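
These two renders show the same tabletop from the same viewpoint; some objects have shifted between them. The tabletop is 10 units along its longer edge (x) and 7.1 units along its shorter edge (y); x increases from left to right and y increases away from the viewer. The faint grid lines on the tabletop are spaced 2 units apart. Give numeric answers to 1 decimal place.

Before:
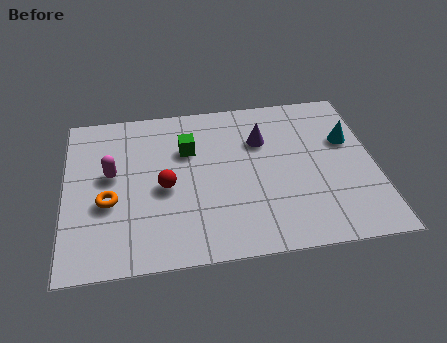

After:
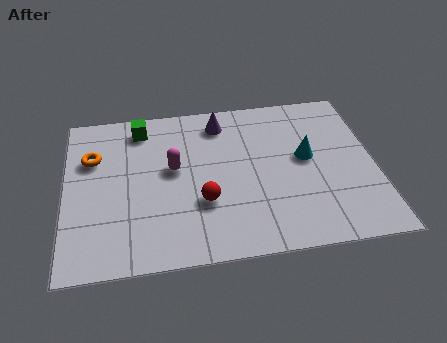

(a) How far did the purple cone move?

1.6

The purple cone moved from about (6.4, 4.9) to (5.1, 5.9), a distance of √(1.3² + 1.0²) ≈ 1.6.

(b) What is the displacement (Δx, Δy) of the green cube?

(-1.5, 1.2)

The green cube was at about (4.0, 4.8) and moved to about (2.5, 6.0).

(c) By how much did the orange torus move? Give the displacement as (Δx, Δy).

(-0.5, 2.0)

The orange torus started near (1.4, 2.8) and ended near (0.9, 4.8).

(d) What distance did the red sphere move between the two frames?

1.4

From (3.2, 3.2) to (4.4, 2.4), the red sphere covered √(1.2² + 0.8²) ≈ 1.4 units.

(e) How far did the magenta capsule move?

2.0

From (1.5, 4.0) to (3.5, 4.0), the magenta capsule covered √(2.0² + 0.0²) ≈ 2.0 units.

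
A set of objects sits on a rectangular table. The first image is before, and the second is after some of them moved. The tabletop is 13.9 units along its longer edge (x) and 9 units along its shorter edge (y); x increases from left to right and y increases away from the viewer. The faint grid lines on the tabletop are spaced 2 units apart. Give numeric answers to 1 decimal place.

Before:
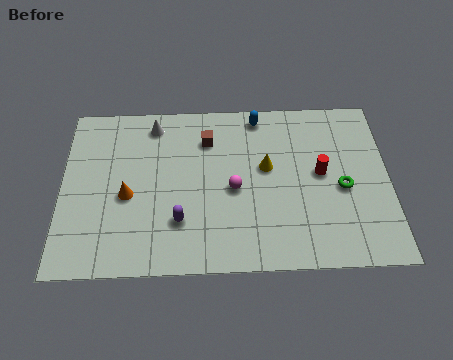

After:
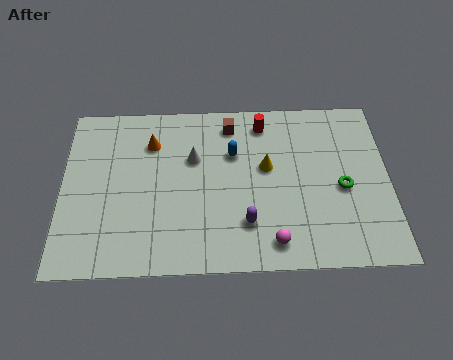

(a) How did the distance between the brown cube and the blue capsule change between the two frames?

-0.9

They were about 2.5 units apart before and 1.6 after — 0.9 units closer together.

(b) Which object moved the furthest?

the red cylinder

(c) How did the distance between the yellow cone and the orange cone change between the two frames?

-0.9

The distance was about 6.0 in the first image and 5.1 in the second, so they moved 0.9 units closer together.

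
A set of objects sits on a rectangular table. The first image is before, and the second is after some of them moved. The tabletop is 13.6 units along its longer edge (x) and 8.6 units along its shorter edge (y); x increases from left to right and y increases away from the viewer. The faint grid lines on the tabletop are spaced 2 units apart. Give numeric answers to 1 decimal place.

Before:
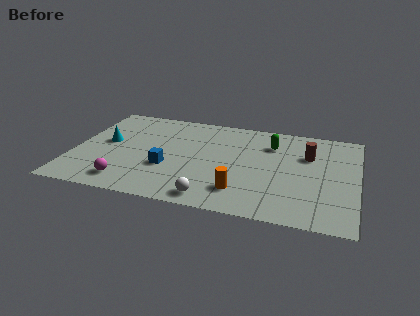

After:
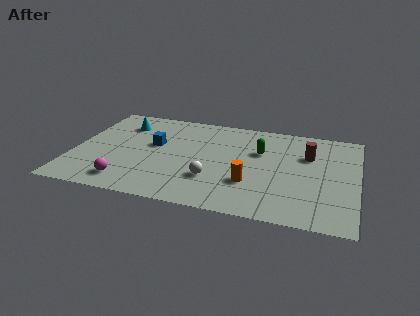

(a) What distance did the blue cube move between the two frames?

2.1

From (4.6, 3.1) to (3.8, 5.0), the blue cube covered √(0.8² + 1.9²) ≈ 2.1 units.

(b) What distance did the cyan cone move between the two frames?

2.0

The cyan cone moved from about (1.5, 4.7) to (2.1, 6.6), a distance of √(0.6² + 1.9²) ≈ 2.0.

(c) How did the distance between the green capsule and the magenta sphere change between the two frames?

-0.9

They were about 8.3 units apart before and 7.4 after — 0.9 units closer together.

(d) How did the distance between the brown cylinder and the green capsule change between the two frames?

+0.4

Before: roughly 1.9 units apart; after: 2.3. That's 0.4 units further apart.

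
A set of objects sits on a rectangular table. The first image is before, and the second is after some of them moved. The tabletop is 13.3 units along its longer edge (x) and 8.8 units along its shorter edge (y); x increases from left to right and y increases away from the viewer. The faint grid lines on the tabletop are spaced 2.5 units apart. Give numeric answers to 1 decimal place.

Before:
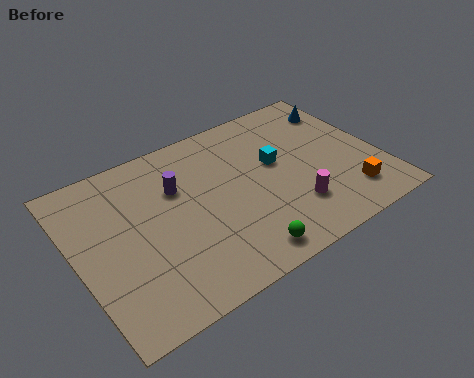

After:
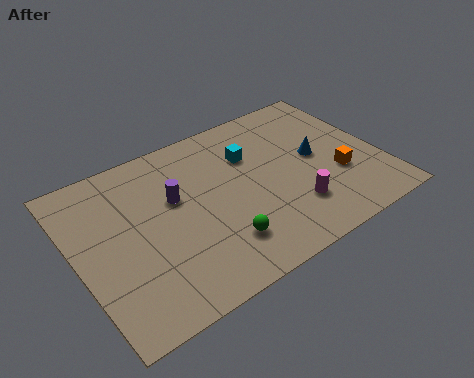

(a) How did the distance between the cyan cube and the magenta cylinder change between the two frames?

+1.2

They were about 2.8 units apart before and 4.0 after — 1.2 units further apart.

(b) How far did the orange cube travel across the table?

1.3

The orange cube moved from about (11.5, 1.8) to (11.3, 3.1), a distance of √(0.2² + 1.3²) ≈ 1.3.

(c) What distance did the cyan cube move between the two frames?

1.4

The cyan cube was near (8.9, 5.1) before and (7.9, 6.1) after, so it travelled √(1.0² + 1.0²) ≈ 1.4 units.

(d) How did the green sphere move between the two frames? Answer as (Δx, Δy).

(-0.7, 1.0)

From the two frames, the green sphere sits at roughly (6.5, 1.1) before and (5.8, 2.1) after.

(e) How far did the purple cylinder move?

0.5

The purple cylinder moved from about (4.6, 5.9) to (4.4, 5.4), a distance of √(0.2² + 0.5²) ≈ 0.5.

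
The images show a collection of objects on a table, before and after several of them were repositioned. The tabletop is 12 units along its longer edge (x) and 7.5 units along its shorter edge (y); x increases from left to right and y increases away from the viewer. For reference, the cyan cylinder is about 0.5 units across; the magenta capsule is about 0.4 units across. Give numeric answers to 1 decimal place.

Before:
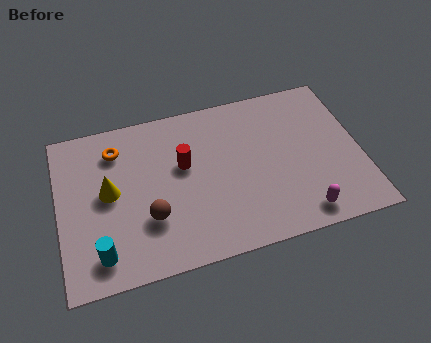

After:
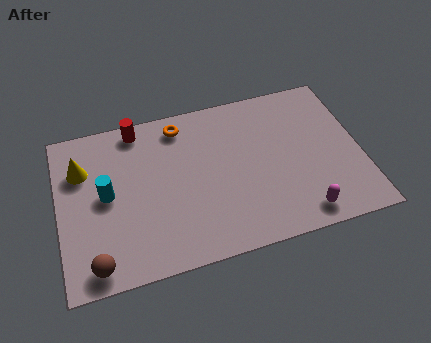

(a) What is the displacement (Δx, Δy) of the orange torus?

(2.6, 0.5)

The orange torus started near (2.4, 5.9) and ended near (5.0, 6.4).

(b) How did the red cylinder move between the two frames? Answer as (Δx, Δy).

(-1.7, 2.2)

The red cylinder was at about (5.0, 4.5) and moved to about (3.3, 6.7).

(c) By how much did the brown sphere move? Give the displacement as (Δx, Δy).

(-2.2, -1.5)

The brown sphere started near (3.5, 2.4) and ended near (1.3, 0.9).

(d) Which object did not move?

the magenta capsule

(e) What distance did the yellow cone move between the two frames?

1.6

From (2.0, 4.0) to (1.0, 5.3), the yellow cone covered √(1.0² + 1.3²) ≈ 1.6 units.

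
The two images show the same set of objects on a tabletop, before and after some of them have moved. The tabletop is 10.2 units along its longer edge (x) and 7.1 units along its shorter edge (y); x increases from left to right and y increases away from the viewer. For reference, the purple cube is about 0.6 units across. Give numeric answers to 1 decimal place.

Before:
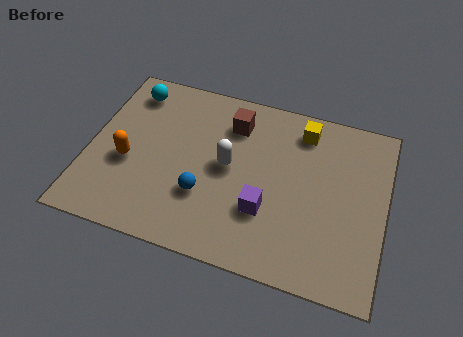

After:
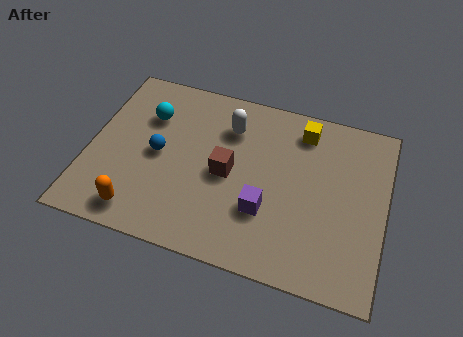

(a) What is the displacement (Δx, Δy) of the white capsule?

(-0.1, 1.6)

The white capsule started near (4.8, 3.7) and ended near (4.7, 5.3).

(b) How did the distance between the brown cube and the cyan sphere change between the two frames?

-0.3

Before: roughly 3.6 units apart; after: 3.3. That's 0.3 units closer together.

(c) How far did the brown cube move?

2.1

From (4.8, 5.5) to (4.8, 3.4), the brown cube covered √(0.0² + 2.1²) ≈ 2.1 units.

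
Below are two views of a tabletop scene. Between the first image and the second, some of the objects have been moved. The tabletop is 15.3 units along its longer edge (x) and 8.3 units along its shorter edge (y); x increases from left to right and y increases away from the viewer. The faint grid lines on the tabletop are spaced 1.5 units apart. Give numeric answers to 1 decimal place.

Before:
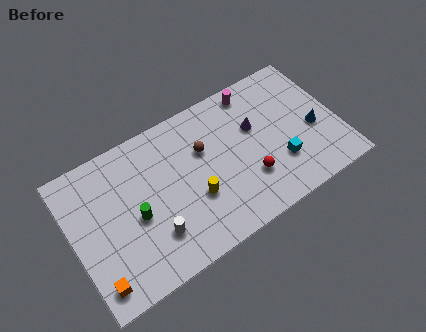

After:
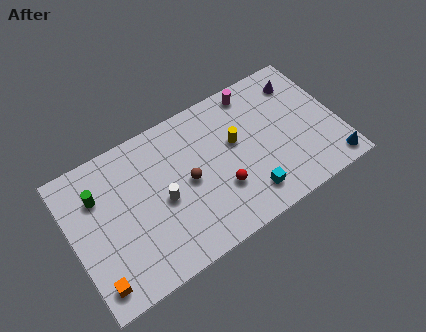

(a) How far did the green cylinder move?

2.8

The green cylinder moved from about (3.5, 3.7) to (1.7, 5.9), a distance of √(1.8² + 2.2²) ≈ 2.8.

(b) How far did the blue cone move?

2.6

The blue cone was near (13.9, 3.5) before and (14.5, 1.0) after, so it travelled √(0.6² + 2.5²) ≈ 2.6 units.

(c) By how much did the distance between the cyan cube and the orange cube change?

-2.1

They were about 10.9 units apart before and 8.8 after — 2.1 units closer together.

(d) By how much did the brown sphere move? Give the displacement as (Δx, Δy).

(-1.1, -1.3)

The brown sphere started near (7.7, 5.4) and ended near (6.6, 4.1).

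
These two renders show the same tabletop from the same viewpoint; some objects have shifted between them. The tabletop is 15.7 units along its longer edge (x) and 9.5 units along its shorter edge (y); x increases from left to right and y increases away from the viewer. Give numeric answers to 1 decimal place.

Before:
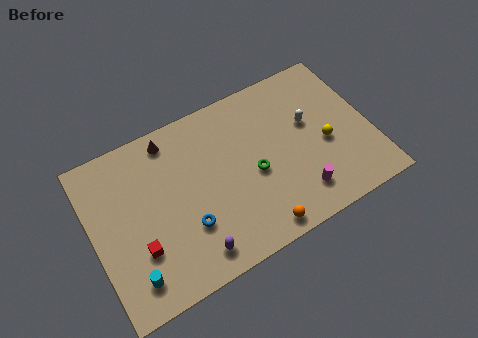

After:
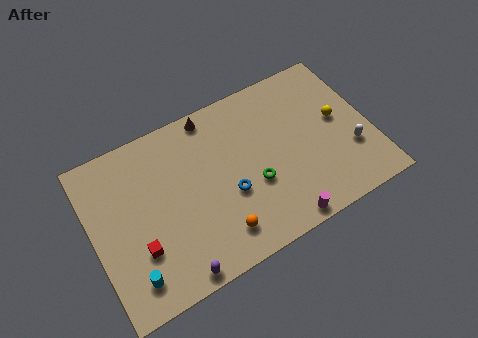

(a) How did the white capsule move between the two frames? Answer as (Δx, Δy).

(2.0, -2.6)

The white capsule was at about (12.4, 5.7) and moved to about (14.4, 3.1).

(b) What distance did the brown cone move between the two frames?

2.4

The brown cone moved from about (4.8, 8.3) to (7.2, 8.6), a distance of √(2.4² + 0.3²) ≈ 2.4.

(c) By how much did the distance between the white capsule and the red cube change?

+1.6

The distance was about 10.5 in the first image and 12.1 in the second, so they moved 1.6 units further apart.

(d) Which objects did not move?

the red cube and the cyan cylinder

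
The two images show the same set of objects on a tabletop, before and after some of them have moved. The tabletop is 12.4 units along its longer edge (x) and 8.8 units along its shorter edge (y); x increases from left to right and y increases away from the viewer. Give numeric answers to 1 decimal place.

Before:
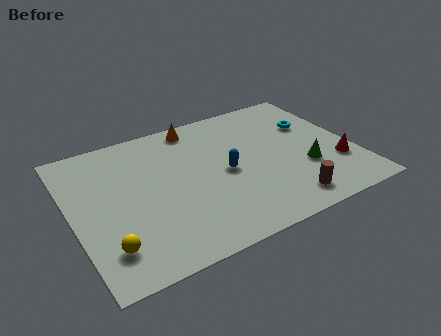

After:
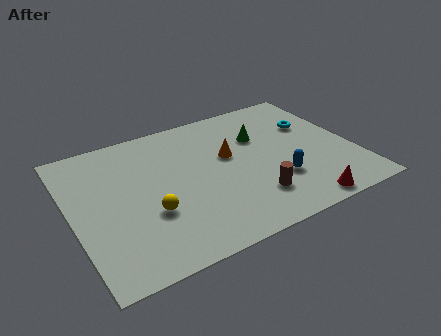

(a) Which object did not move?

the cyan torus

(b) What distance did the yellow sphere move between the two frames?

2.3

The yellow sphere moved from about (1.2, 1.9) to (3.2, 3.1), a distance of √(2.0² + 1.2²) ≈ 2.3.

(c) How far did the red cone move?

2.8

The red cone was near (11.5, 2.7) before and (9.5, 0.8) after, so it travelled √(2.0² + 1.9²) ≈ 2.8 units.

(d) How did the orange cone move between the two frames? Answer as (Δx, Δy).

(1.1, -2.6)

The orange cone started near (5.9, 7.8) and ended near (7.0, 5.2).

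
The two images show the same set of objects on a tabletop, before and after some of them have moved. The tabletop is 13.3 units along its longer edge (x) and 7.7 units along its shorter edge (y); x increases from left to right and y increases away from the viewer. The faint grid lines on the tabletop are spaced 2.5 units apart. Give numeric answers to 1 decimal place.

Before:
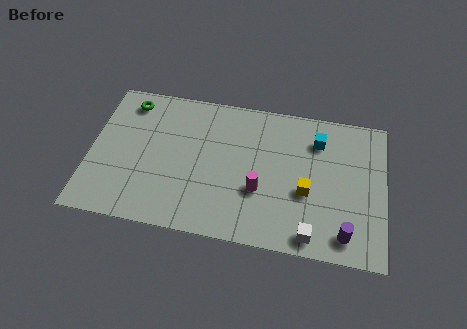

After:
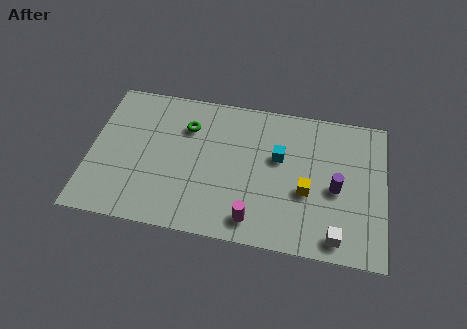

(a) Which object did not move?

the yellow cube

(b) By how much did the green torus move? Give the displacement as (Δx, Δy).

(2.7, -0.9)

The green torus was at about (1.6, 6.5) and moved to about (4.3, 5.6).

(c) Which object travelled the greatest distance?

the green torus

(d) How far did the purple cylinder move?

2.4

The purple cylinder was near (11.6, 1.2) before and (11.1, 3.5) after, so it travelled √(0.5² + 2.3²) ≈ 2.4 units.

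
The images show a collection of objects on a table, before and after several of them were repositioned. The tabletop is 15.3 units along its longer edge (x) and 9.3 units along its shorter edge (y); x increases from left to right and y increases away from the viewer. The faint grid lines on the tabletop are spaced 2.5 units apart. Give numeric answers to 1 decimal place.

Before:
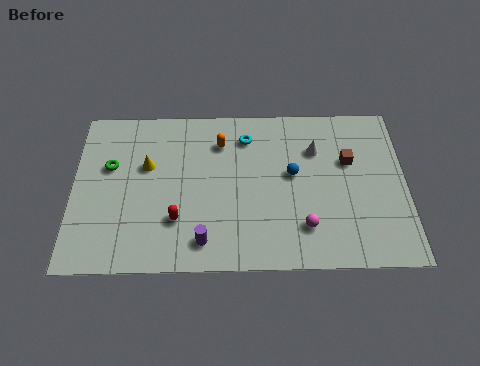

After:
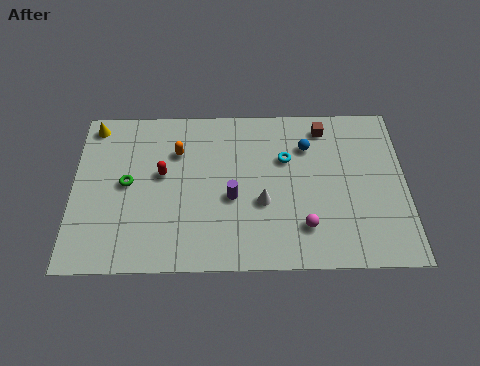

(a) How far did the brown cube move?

2.3

From (12.7, 5.9) to (11.6, 7.9), the brown cube covered √(1.1² + 2.0²) ≈ 2.3 units.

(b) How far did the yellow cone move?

3.5

The yellow cone moved from about (3.4, 5.8) to (0.9, 8.2), a distance of √(2.5² + 2.4²) ≈ 3.5.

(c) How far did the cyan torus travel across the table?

2.2

From (8.0, 7.4) to (9.8, 6.1), the cyan torus covered √(1.8² + 1.3²) ≈ 2.2 units.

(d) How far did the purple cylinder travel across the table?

2.7

The purple cylinder was near (6.0, 1.5) before and (7.3, 3.9) after, so it travelled √(1.3² + 2.4²) ≈ 2.7 units.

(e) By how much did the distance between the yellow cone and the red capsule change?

+0.9

Before: roughly 3.4 units apart; after: 4.3. That's 0.9 units further apart.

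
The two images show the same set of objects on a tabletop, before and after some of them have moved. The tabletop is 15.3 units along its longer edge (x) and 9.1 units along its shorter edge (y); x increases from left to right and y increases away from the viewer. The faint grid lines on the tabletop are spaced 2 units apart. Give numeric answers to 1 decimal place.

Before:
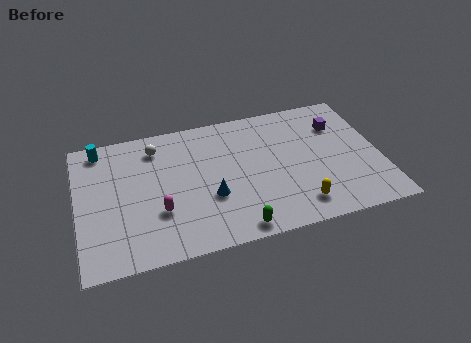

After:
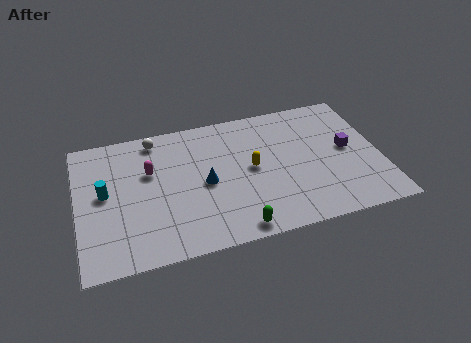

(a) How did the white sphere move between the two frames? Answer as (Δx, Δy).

(0.0, 0.6)

The white sphere was at about (4.1, 7.4) and moved to about (4.1, 8.0).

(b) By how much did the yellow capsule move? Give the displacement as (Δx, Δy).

(-2.1, 3.1)

From the two frames, the yellow capsule sits at roughly (10.9, 1.6) before and (8.8, 4.7) after.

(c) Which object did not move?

the green capsule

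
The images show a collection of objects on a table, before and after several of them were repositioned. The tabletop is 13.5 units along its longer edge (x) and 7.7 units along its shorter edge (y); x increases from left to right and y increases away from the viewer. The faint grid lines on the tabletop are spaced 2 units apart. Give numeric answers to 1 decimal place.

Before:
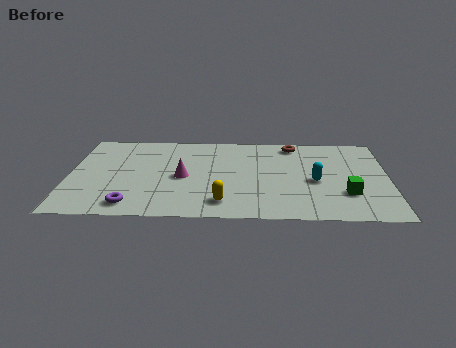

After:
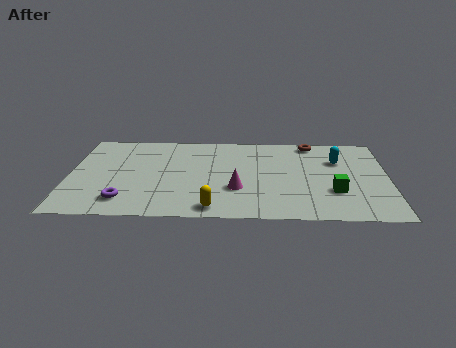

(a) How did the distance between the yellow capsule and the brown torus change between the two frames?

+1.2

The distance was about 6.1 in the first image and 7.3 in the second, so they moved 1.2 units further apart.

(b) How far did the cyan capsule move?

2.1

From (10.4, 3.4) to (11.4, 5.3), the cyan capsule covered √(1.0² + 1.9²) ≈ 2.1 units.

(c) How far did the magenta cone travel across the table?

2.5

The magenta cone moved from about (4.8, 3.6) to (7.1, 2.6), a distance of √(2.3² + 1.0²) ≈ 2.5.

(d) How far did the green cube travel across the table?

0.5

The green cube was near (11.7, 2.3) before and (11.2, 2.5) after, so it travelled √(0.5² + 0.2²) ≈ 0.5 units.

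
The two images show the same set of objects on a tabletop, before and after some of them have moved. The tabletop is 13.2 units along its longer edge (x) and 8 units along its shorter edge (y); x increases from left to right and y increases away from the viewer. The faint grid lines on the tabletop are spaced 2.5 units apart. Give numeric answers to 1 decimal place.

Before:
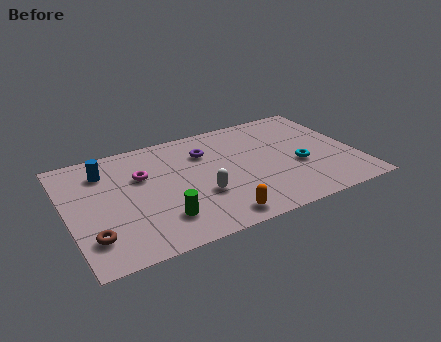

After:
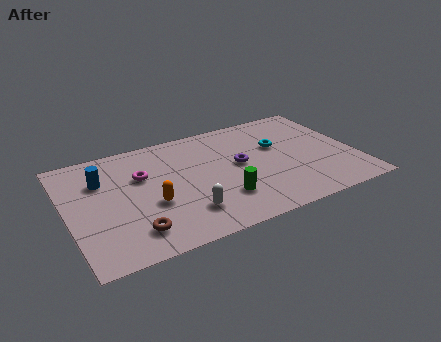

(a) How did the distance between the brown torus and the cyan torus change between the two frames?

-1.8

They were about 9.7 units apart before and 7.9 after — 1.8 units closer together.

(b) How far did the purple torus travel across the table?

2.1

The purple torus was near (6.5, 5.8) before and (7.9, 4.3) after, so it travelled √(1.4² + 1.5²) ≈ 2.1 units.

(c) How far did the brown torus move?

1.8

From (0.9, 1.9) to (2.7, 1.6), the brown torus covered √(1.8² + 0.3²) ≈ 1.8 units.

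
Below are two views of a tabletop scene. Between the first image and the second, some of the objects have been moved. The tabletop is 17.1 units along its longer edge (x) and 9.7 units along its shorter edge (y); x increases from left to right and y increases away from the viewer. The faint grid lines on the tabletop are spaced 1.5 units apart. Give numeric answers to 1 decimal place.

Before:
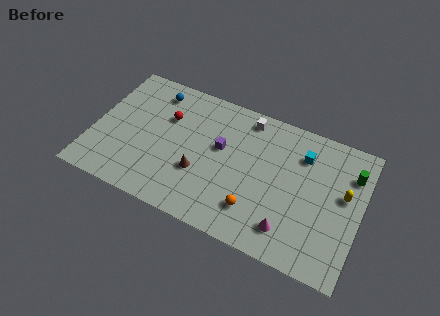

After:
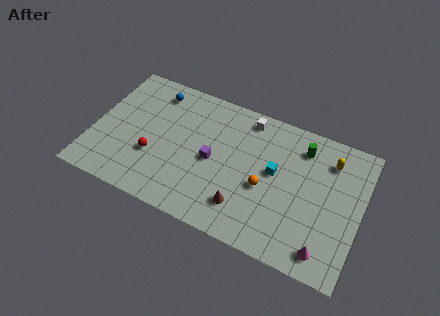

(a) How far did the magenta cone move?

2.4

The magenta cone was near (12.9, 1.9) before and (15.2, 1.4) after, so it travelled √(2.3² + 0.5²) ≈ 2.4 units.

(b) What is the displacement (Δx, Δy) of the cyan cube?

(-1.6, -1.9)

The cyan cube started near (13.2, 7.3) and ended near (11.6, 5.4).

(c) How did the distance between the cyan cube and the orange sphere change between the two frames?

-4.2

The distance was about 5.6 in the first image and 1.4 in the second, so they moved 4.2 units closer together.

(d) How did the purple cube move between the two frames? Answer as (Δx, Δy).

(-0.4, -1.1)

From the two frames, the purple cube sits at roughly (8.1, 5.7) before and (7.7, 4.6) after.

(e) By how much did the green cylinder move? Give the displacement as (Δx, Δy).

(-3.2, 0.6)

The green cylinder started near (16.3, 7.2) and ended near (13.1, 7.8).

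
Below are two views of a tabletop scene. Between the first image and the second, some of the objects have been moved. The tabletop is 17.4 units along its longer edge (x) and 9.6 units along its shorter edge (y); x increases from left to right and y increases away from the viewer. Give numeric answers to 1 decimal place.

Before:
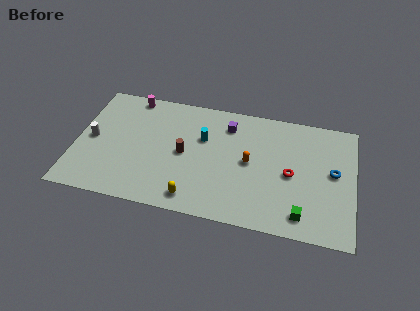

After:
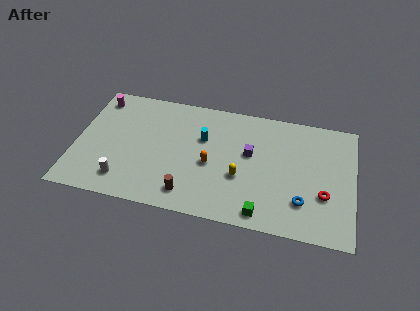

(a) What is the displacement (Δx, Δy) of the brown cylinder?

(0.5, -3.1)

From the two frames, the brown cylinder sits at roughly (6.8, 4.7) before and (7.3, 1.6) after.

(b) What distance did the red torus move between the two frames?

2.4

From (13.5, 4.5) to (15.6, 3.3), the red torus covered √(2.1² + 1.2²) ≈ 2.4 units.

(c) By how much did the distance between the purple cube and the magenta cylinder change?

+3.8

They were about 6.3 units apart before and 10.1 after — 3.8 units further apart.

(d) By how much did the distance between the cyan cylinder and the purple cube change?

+1.0

The distance was about 2.1 in the first image and 3.1 in the second, so they moved 1.0 units further apart.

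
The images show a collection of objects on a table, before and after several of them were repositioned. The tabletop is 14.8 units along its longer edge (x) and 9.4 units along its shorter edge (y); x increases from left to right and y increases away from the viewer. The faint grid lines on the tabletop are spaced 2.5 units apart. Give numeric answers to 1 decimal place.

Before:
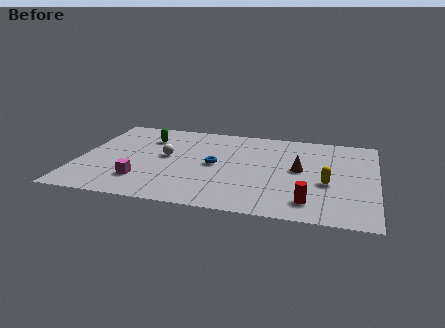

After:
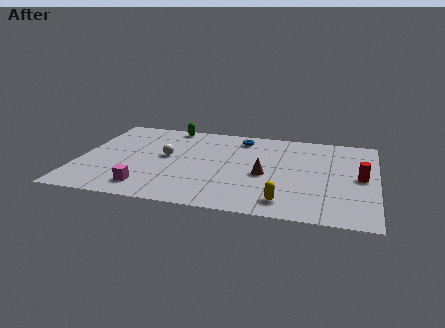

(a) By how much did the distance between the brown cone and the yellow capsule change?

+1.0

The distance was about 1.8 in the first image and 2.8 in the second, so they moved 1.0 units further apart.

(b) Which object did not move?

the white sphere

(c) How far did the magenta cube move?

0.8

The magenta cube was near (3.3, 2.3) before and (3.6, 1.6) after, so it travelled √(0.3² + 0.7²) ≈ 0.8 units.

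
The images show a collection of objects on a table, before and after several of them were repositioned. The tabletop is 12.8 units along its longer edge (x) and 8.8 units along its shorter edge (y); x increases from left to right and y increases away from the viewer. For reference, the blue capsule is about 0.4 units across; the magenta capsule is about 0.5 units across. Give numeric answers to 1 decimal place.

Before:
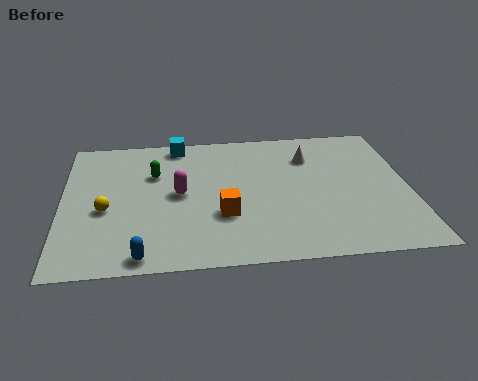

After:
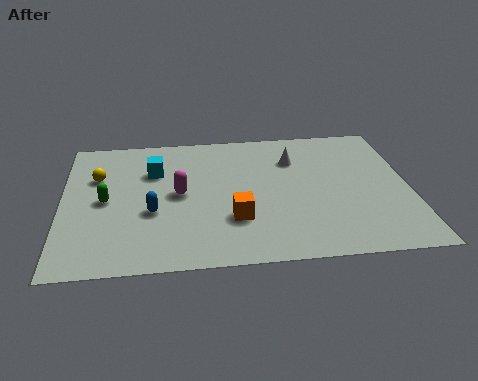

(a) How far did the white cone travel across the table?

0.6

From (9.2, 6.5) to (8.6, 6.4), the white cone covered √(0.6² + 0.1²) ≈ 0.6 units.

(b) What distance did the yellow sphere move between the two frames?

2.2

The yellow sphere moved from about (1.6, 3.7) to (1.3, 5.9), a distance of √(0.3² + 2.2²) ≈ 2.2.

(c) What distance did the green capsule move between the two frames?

2.4

The green capsule moved from about (3.4, 5.9) to (1.6, 4.3), a distance of √(1.8² + 1.6²) ≈ 2.4.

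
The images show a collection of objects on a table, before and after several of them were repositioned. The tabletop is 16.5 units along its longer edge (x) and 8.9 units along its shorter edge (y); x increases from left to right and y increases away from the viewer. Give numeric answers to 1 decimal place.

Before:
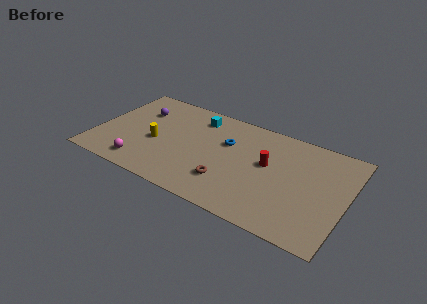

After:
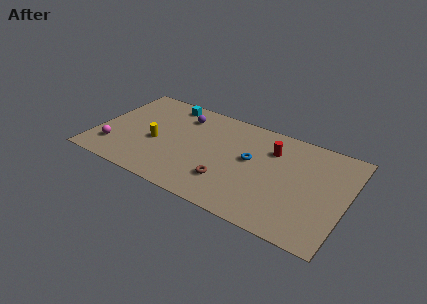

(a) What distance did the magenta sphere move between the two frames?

2.1

The magenta sphere moved from about (3.4, 1.4) to (1.4, 2.1), a distance of √(2.0² + 0.7²) ≈ 2.1.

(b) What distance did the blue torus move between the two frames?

1.9

The blue torus was near (8.5, 5.8) before and (10.2, 5.0) after, so it travelled √(1.7² + 0.8²) ≈ 1.9 units.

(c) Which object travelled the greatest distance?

the purple sphere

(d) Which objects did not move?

the brown torus and the yellow cylinder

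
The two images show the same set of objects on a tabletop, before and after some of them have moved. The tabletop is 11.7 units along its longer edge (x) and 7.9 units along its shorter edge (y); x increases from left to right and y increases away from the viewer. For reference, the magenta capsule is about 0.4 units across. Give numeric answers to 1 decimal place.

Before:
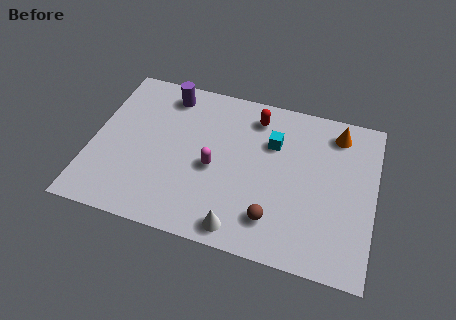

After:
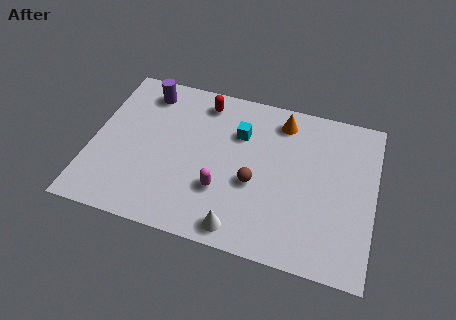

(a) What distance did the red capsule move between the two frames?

2.2

From (6.6, 6.5) to (4.4, 6.7), the red capsule covered √(2.2² + 0.2²) ≈ 2.2 units.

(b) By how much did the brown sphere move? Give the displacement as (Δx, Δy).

(-0.9, 1.5)

The brown sphere was at about (7.7, 1.7) and moved to about (6.8, 3.2).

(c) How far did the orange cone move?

2.3

From (10.0, 6.6) to (7.7, 6.6), the orange cone covered √(2.3² + 0.0²) ≈ 2.3 units.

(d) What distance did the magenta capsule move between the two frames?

1.1

From (5.1, 3.5) to (5.5, 2.5), the magenta capsule covered √(0.4² + 1.0²) ≈ 1.1 units.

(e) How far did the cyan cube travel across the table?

1.4

The cyan cube moved from about (7.4, 5.4) to (6.0, 5.5), a distance of √(1.4² + 0.1²) ≈ 1.4.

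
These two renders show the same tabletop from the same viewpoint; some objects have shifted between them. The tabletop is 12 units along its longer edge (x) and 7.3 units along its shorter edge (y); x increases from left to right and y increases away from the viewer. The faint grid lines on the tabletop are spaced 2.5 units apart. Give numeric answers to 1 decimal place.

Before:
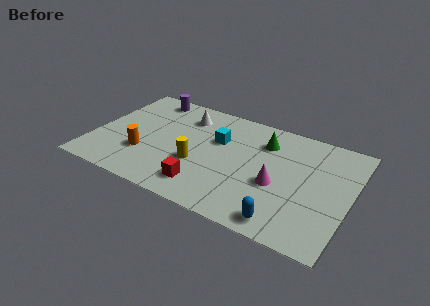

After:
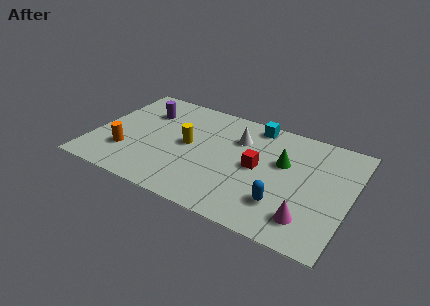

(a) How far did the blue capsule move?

1.0

The blue capsule was near (9.3, 0.9) before and (9.1, 1.9) after, so it travelled √(0.2² + 1.0²) ≈ 1.0 units.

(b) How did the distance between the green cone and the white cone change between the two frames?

-1.5

Before: roughly 3.8 units apart; after: 2.3. That's 1.5 units closer together.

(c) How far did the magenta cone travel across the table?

2.2

The magenta cone was near (8.7, 3.0) before and (10.3, 1.5) after, so it travelled √(1.6² + 1.5²) ≈ 2.2 units.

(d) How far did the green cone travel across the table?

1.4

The green cone was near (7.8, 5.5) before and (8.8, 4.5) after, so it travelled √(1.0² + 1.0²) ≈ 1.4 units.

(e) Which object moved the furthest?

the red cube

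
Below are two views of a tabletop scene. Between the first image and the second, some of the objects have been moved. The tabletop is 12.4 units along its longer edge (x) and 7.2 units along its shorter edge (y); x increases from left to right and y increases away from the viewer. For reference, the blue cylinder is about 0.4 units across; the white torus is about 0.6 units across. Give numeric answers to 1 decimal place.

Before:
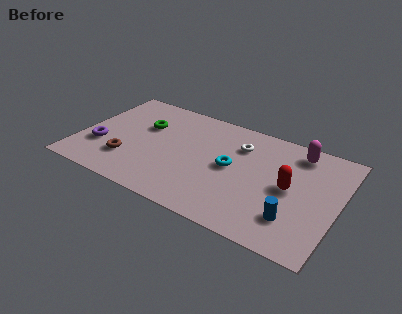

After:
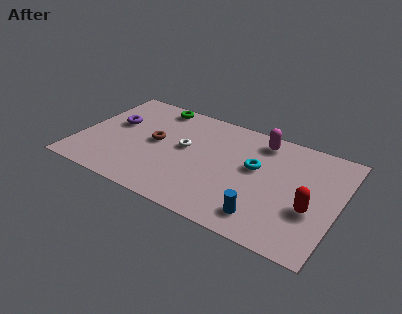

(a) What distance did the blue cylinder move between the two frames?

1.4

From (10.5, 1.8) to (9.2, 1.3), the blue cylinder covered √(1.3² + 0.5²) ≈ 1.4 units.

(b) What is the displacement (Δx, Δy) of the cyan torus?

(1.1, 0.5)

The cyan torus started near (7.3, 3.7) and ended near (8.4, 4.2).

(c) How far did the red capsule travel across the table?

1.4

The red capsule moved from about (10.1, 3.6) to (11.2, 2.7), a distance of √(1.1² + 0.9²) ≈ 1.4.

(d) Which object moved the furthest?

the white torus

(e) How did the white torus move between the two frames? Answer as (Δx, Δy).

(-2.5, -1.3)

From the two frames, the white torus sits at roughly (7.5, 5.3) before and (5.0, 4.0) after.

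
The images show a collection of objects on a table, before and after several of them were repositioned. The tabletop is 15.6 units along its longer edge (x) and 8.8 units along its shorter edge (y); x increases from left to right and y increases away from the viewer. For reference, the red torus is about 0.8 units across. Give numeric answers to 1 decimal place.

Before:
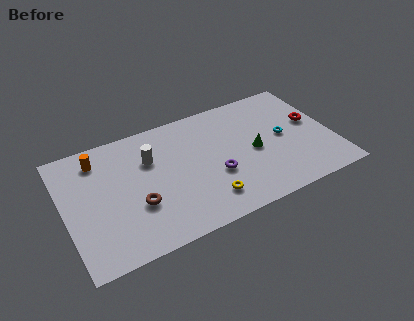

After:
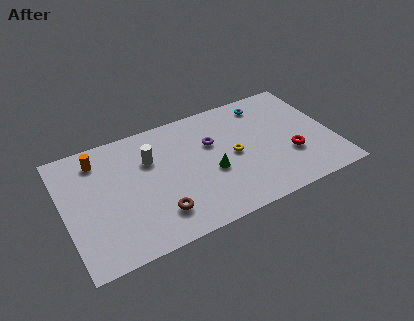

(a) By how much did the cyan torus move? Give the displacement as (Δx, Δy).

(-0.7, 2.9)

The cyan torus started near (12.8, 4.5) and ended near (12.1, 7.4).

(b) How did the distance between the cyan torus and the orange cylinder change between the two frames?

-1.0

The distance was about 10.9 in the first image and 9.9 in the second, so they moved 1.0 units closer together.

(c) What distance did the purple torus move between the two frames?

2.4

From (8.6, 3.3) to (8.7, 5.7), the purple torus covered √(0.1² + 2.4²) ≈ 2.4 units.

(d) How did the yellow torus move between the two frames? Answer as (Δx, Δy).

(1.9, 2.5)

The yellow torus was at about (7.9, 1.8) and moved to about (9.8, 4.3).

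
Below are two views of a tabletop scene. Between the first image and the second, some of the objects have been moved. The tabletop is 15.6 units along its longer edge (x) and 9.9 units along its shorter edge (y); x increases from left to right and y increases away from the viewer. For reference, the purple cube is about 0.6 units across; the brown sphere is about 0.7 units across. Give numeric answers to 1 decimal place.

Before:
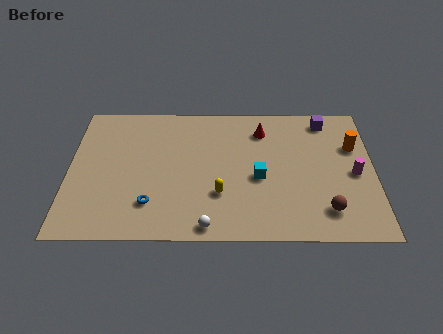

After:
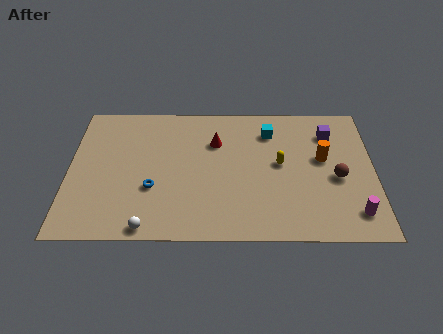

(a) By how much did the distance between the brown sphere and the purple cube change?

-3.3

Before: roughly 6.6 units apart; after: 3.3. That's 3.3 units closer together.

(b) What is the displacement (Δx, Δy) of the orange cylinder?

(-1.6, -0.9)

The orange cylinder was at about (14.6, 6.6) and moved to about (13.0, 5.7).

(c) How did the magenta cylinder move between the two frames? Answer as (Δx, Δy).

(-0.1, -2.8)

From the two frames, the magenta cylinder sits at roughly (14.6, 4.6) before and (14.5, 1.8) after.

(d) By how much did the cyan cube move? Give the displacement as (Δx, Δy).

(0.6, 3.4)

From the two frames, the cyan cube sits at roughly (9.7, 4.3) before and (10.3, 7.7) after.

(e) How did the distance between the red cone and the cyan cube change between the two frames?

-0.6

The distance was about 3.5 in the first image and 2.9 in the second, so they moved 0.6 units closer together.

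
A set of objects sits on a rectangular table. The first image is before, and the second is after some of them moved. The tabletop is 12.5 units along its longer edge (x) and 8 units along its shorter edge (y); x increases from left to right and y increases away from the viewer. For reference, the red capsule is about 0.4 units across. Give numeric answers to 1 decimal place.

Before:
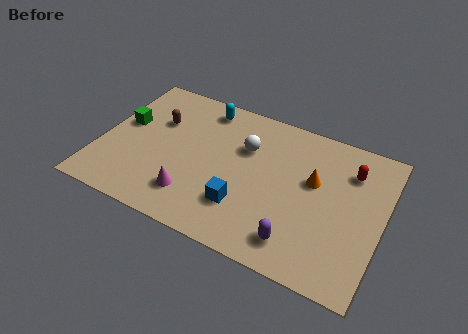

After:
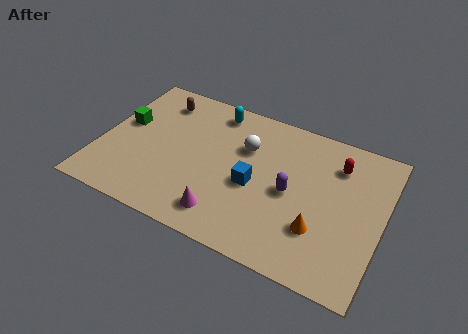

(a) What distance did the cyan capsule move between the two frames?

0.5

The cyan capsule moved from about (4.2, 6.9) to (4.7, 6.9), a distance of √(0.5² + 0.0²) ≈ 0.5.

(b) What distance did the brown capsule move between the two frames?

1.2

The brown capsule was near (2.3, 5.3) before and (2.2, 6.5) after, so it travelled √(0.1² + 1.2²) ≈ 1.2 units.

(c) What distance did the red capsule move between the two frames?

0.6

The red capsule moved from about (10.9, 6.0) to (10.3, 6.1), a distance of √(0.6² + 0.1²) ≈ 0.6.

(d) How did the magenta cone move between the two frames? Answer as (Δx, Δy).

(1.5, -0.4)

The magenta cone started near (4.4, 1.8) and ended near (5.9, 1.4).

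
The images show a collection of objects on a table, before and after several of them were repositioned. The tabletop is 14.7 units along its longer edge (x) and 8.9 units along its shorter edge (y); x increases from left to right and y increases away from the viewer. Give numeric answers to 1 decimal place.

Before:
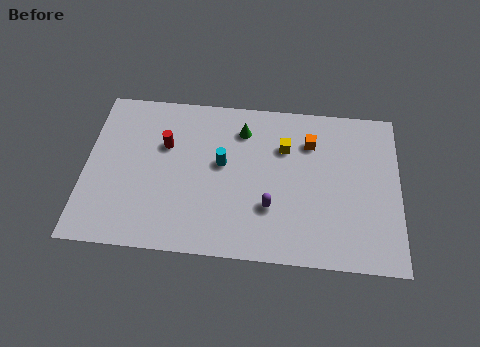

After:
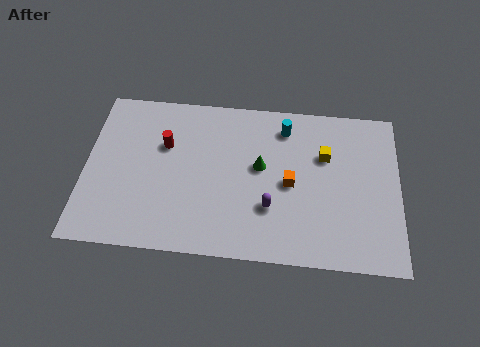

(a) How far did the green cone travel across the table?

2.2

From (7.3, 7.0) to (8.2, 5.0), the green cone covered √(0.9² + 2.0²) ≈ 2.2 units.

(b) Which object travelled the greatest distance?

the cyan cylinder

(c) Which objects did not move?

the red cylinder and the purple capsule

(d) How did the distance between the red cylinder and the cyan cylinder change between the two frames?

+3.0

The distance was about 2.8 in the first image and 5.8 in the second, so they moved 3.0 units further apart.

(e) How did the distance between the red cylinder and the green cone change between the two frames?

+0.8

The distance was about 3.8 in the first image and 4.6 in the second, so they moved 0.8 units further apart.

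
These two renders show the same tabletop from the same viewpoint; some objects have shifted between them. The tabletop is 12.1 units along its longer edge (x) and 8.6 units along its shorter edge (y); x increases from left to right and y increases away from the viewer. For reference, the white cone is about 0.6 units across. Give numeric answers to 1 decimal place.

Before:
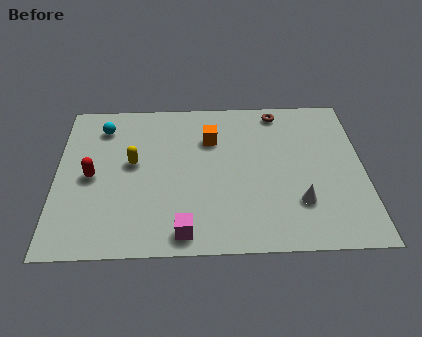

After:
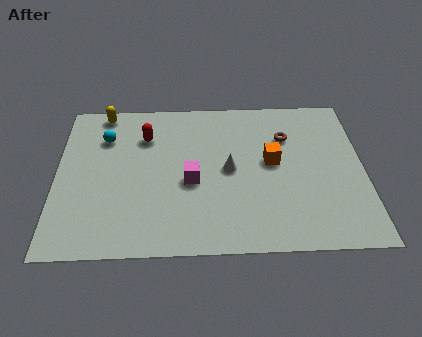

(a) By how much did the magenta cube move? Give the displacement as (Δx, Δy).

(0.3, 2.7)

The magenta cube started near (5.0, 1.0) and ended near (5.3, 3.7).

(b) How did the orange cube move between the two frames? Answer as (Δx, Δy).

(2.4, -1.4)

From the two frames, the orange cube sits at roughly (6.1, 6.1) before and (8.5, 4.7) after.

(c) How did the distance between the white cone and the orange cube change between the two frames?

-3.3

They were about 5.0 units apart before and 1.7 after — 3.3 units closer together.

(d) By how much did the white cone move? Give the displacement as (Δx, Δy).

(-2.7, 1.9)

From the two frames, the white cone sits at roughly (9.5, 2.4) before and (6.8, 4.3) after.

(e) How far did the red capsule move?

3.0

The red capsule moved from about (1.4, 4.1) to (3.5, 6.3), a distance of √(2.1² + 2.2²) ≈ 3.0.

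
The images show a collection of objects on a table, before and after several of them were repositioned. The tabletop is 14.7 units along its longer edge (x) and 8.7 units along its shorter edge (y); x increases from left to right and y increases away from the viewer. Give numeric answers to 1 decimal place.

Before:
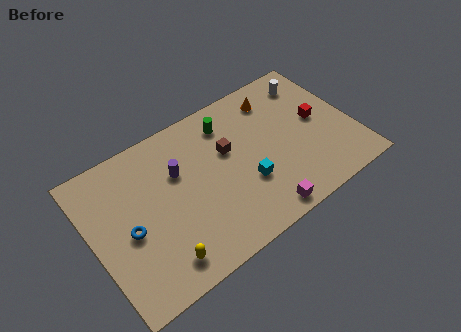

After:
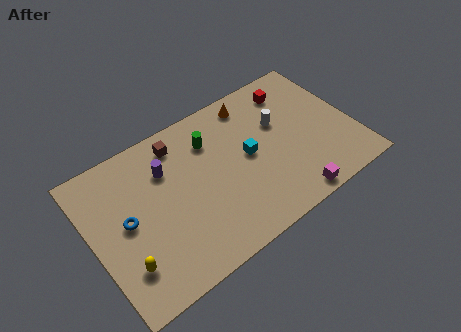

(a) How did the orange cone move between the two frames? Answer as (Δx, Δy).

(-1.3, 0.4)

The orange cone started near (10.9, 7.1) and ended near (9.6, 7.5).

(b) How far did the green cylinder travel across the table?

1.2

The green cylinder was near (8.1, 7.0) before and (7.0, 6.5) after, so it travelled √(1.1² + 0.5²) ≈ 1.2 units.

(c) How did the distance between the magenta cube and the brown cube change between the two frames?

+3.7

Before: roughly 4.6 units apart; after: 8.3. That's 3.7 units further apart.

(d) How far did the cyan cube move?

1.6

The cyan cube was near (8.4, 3.0) before and (8.8, 4.5) after, so it travelled √(0.4² + 1.5²) ≈ 1.6 units.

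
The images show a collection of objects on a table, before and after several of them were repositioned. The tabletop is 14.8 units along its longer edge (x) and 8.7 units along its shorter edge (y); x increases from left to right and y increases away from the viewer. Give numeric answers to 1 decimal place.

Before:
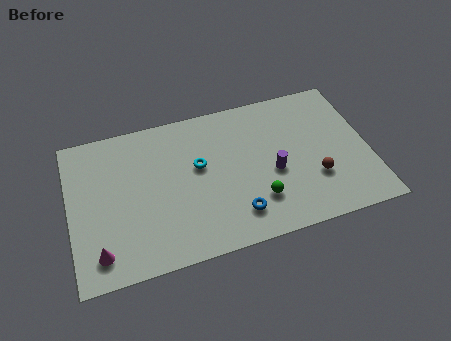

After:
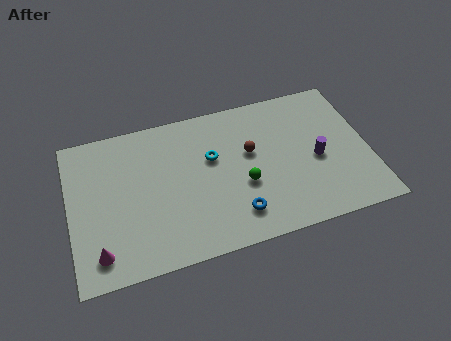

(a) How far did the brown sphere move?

3.8

The brown sphere was near (12.0, 2.8) before and (9.0, 5.2) after, so it travelled √(3.0² + 2.4²) ≈ 3.8 units.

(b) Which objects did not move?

the blue torus and the magenta cone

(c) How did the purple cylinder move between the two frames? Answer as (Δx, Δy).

(2.2, 0.2)

From the two frames, the purple cylinder sits at roughly (10.0, 3.7) before and (12.2, 3.9) after.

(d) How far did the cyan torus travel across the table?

0.8

The cyan torus was near (6.4, 5.1) before and (7.1, 5.4) after, so it travelled √(0.7² + 0.3²) ≈ 0.8 units.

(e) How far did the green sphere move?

1.3

From (9.1, 2.3) to (8.5, 3.4), the green sphere covered √(0.6² + 1.1²) ≈ 1.3 units.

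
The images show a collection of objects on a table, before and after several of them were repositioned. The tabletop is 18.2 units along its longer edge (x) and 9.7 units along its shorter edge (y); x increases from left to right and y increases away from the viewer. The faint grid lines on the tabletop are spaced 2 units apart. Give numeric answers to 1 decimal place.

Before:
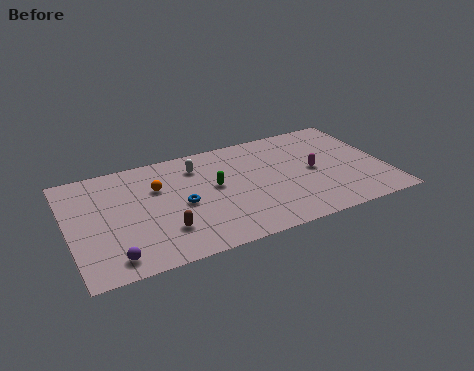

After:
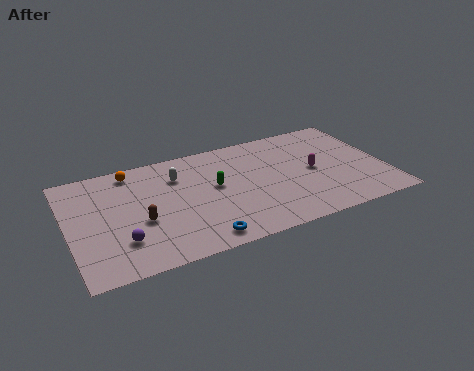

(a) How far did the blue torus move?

3.4

The blue torus moved from about (6.4, 4.5) to (7.1, 1.2), a distance of √(0.7² + 3.3²) ≈ 3.4.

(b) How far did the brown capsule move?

1.8

The brown capsule was near (5.2, 2.6) before and (4.0, 3.9) after, so it travelled √(1.2² + 1.3²) ≈ 1.8 units.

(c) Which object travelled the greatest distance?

the blue torus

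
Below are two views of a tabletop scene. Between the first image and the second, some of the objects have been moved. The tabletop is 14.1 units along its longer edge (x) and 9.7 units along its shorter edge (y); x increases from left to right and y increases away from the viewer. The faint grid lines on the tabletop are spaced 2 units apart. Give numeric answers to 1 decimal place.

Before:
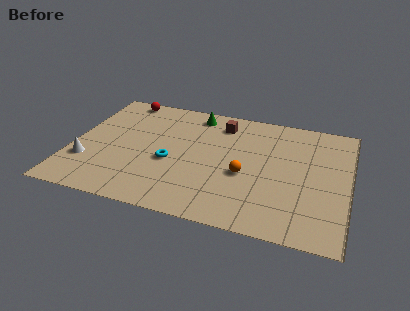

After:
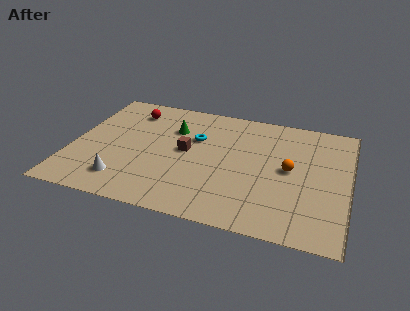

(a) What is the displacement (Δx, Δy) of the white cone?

(2.0, -1.0)

The white cone started near (0.9, 2.9) and ended near (2.9, 1.9).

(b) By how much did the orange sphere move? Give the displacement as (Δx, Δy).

(2.2, 1.0)

The orange sphere started near (8.9, 4.0) and ended near (11.1, 5.0).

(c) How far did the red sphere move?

1.2

From (2.1, 8.8) to (2.7, 7.8), the red sphere covered √(0.6² + 1.0²) ≈ 1.2 units.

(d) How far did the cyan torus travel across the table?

2.5

The cyan torus was near (5.1, 4.0) before and (6.2, 6.3) after, so it travelled √(1.1² + 2.3²) ≈ 2.5 units.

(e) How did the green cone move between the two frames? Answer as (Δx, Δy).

(-1.0, -1.6)

The green cone started near (6.0, 8.4) and ended near (5.0, 6.8).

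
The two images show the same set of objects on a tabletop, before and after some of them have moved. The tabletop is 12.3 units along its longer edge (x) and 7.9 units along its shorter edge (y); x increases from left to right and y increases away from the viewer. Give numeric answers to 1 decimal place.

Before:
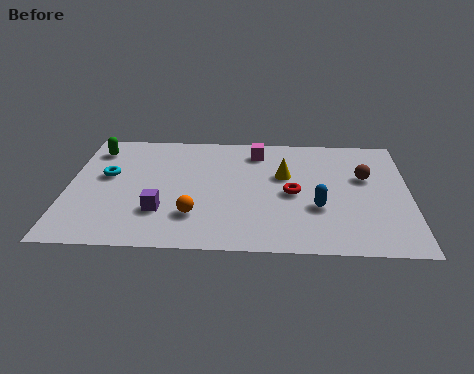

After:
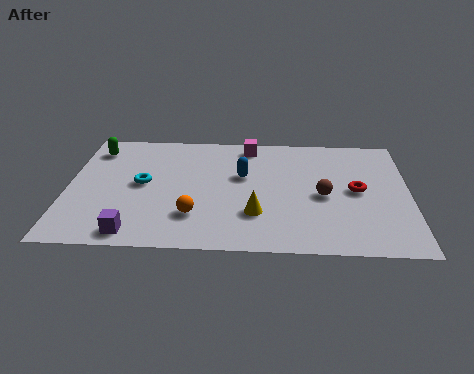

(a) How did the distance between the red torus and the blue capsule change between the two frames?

+2.9

The distance was about 1.3 in the first image and 4.2 in the second, so they moved 2.9 units further apart.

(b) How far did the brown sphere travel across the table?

2.0

The brown sphere moved from about (10.7, 4.9) to (9.2, 3.6), a distance of √(1.5² + 1.3²) ≈ 2.0.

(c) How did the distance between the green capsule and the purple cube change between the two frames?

+0.9

Before: roughly 4.8 units apart; after: 5.7. That's 0.9 units further apart.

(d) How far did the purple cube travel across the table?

1.7

The purple cube moved from about (3.4, 2.3) to (2.5, 0.9), a distance of √(0.9² + 1.4²) ≈ 1.7.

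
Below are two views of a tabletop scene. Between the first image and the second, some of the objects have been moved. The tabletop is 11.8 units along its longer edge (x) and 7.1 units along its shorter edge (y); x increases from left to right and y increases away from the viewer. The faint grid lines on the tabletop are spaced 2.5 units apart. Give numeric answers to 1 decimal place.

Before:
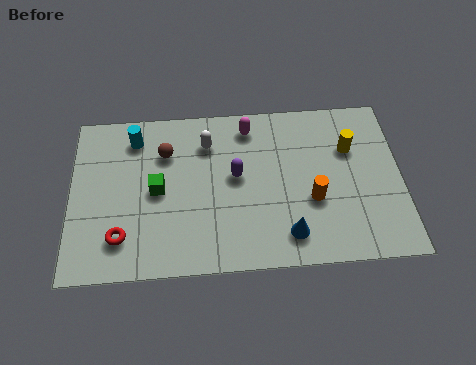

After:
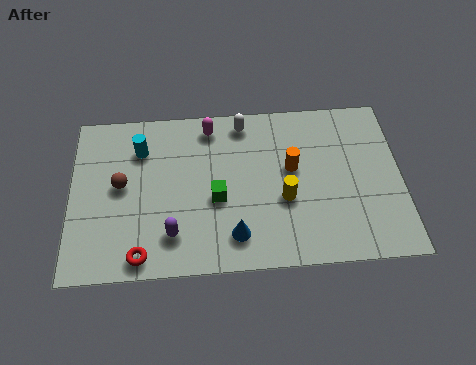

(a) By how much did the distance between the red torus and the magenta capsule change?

-0.5

Before: roughly 6.4 units apart; after: 5.9. That's 0.5 units closer together.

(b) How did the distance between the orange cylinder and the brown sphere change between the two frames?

+0.4

The distance was about 5.7 in the first image and 6.1 in the second, so they moved 0.4 units further apart.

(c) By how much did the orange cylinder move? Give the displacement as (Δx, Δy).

(-0.7, 1.4)

The orange cylinder started near (8.6, 2.7) and ended near (7.9, 4.1).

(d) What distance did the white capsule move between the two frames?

1.5

From (4.9, 5.4) to (6.2, 6.2), the white capsule covered √(1.3² + 0.8²) ≈ 1.5 units.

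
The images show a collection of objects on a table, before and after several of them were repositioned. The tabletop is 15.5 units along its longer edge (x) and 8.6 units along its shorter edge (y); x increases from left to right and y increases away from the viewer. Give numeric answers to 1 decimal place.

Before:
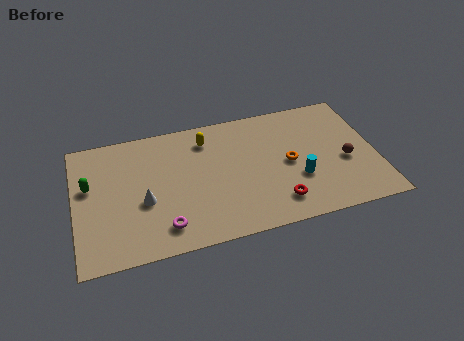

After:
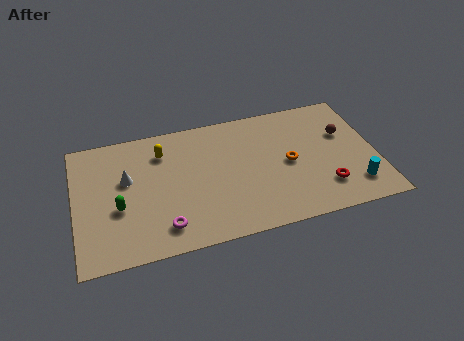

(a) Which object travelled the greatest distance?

the cyan cylinder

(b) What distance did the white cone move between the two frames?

1.9

The white cone was near (3.5, 3.5) before and (2.7, 5.2) after, so it travelled √(0.8² + 1.7²) ≈ 1.9 units.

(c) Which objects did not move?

the orange torus and the magenta torus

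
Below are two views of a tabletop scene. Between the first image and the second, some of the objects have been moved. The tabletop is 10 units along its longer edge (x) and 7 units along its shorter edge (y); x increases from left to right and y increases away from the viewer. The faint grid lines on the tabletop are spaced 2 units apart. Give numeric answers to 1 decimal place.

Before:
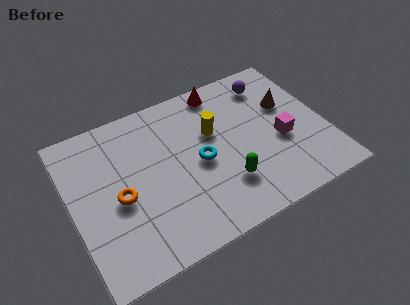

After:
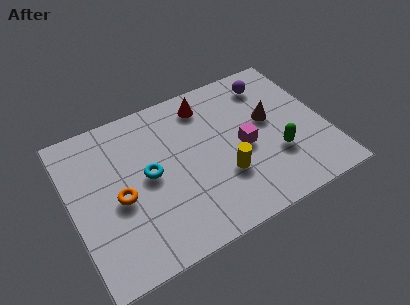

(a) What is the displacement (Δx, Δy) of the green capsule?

(2.1, 0.4)

From the two frames, the green capsule sits at roughly (5.8, 1.9) before and (7.9, 2.3) after.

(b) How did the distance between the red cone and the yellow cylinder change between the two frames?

+1.6

The distance was about 1.9 in the first image and 3.5 in the second, so they moved 1.6 units further apart.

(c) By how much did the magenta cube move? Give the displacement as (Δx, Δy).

(-1.5, 0.3)

The magenta cube started near (8.2, 2.9) and ended near (6.7, 3.2).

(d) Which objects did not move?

the orange torus and the purple sphere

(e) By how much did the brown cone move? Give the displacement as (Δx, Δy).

(-0.8, -0.4)

From the two frames, the brown cone sits at roughly (8.7, 4.4) before and (7.9, 4.0) after.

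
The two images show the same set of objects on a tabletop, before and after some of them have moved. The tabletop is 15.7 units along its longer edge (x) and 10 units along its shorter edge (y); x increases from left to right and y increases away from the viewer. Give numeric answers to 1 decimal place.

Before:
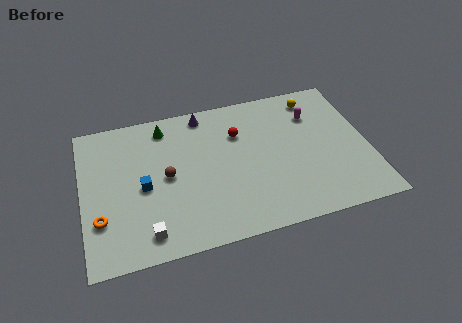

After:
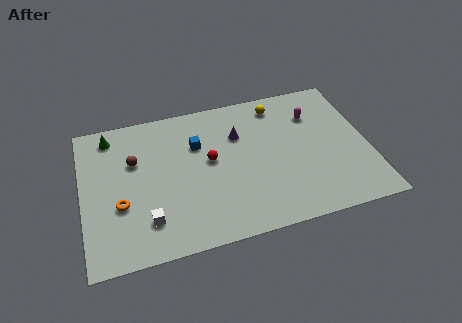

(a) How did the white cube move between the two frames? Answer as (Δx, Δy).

(0.1, 0.8)

The white cube was at about (3.3, 1.5) and moved to about (3.4, 2.3).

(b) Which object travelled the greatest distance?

the blue cube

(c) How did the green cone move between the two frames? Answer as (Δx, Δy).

(-3.0, 0.1)

From the two frames, the green cone sits at roughly (4.7, 8.5) before and (1.7, 8.6) after.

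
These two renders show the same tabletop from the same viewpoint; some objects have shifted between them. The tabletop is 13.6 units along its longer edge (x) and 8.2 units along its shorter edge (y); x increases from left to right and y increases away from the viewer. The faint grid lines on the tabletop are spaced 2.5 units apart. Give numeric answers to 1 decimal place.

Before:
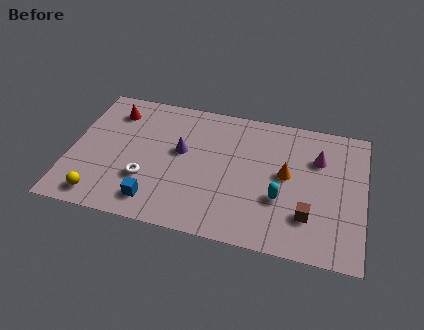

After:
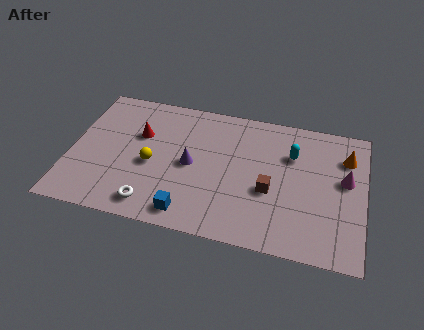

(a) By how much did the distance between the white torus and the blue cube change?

+0.4

Before: roughly 1.3 units apart; after: 1.7. That's 0.4 units further apart.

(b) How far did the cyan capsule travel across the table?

2.8

From (9.8, 2.9) to (10.2, 5.7), the cyan capsule covered √(0.4² + 2.8²) ≈ 2.8 units.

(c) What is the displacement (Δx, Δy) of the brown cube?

(-1.8, 1.1)

The brown cube started near (11.1, 2.2) and ended near (9.3, 3.3).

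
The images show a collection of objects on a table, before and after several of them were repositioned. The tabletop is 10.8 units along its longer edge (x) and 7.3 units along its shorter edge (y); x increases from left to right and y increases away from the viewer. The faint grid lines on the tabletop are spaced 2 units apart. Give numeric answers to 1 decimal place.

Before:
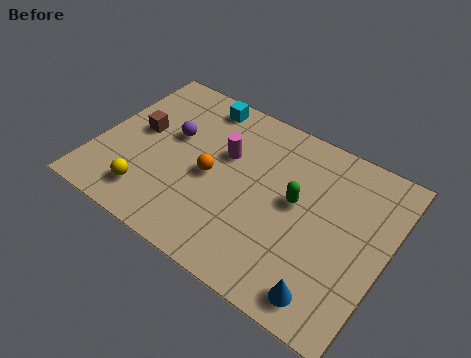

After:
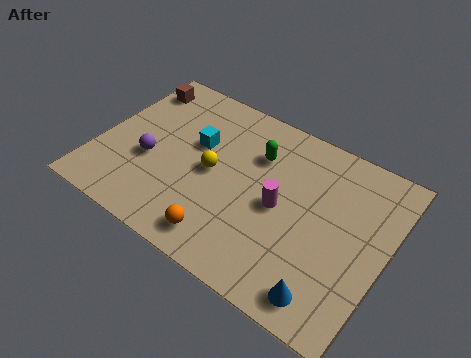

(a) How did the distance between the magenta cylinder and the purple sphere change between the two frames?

+2.9

Before: roughly 2.0 units apart; after: 4.9. That's 2.9 units further apart.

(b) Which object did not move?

the blue cone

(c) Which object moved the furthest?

the yellow sphere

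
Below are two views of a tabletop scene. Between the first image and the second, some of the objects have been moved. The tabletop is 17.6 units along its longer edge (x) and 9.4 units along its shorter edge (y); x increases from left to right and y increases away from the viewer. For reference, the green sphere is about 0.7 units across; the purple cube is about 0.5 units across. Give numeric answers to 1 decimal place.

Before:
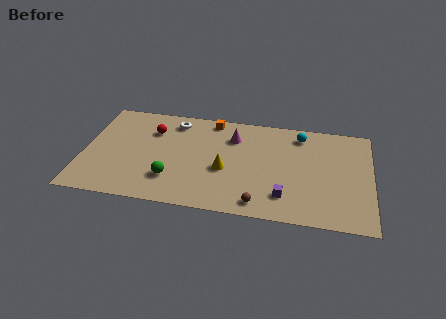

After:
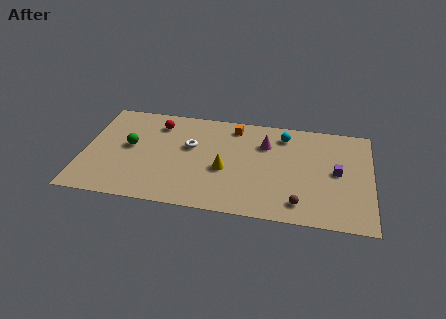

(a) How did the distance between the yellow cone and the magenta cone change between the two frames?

+0.6

Before: roughly 3.1 units apart; after: 3.7. That's 0.6 units further apart.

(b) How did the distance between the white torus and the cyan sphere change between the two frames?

-1.8

Before: roughly 7.8 units apart; after: 6.0. That's 1.8 units closer together.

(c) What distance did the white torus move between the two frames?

2.5

The white torus moved from about (5.4, 7.9) to (6.5, 5.7), a distance of √(1.1² + 2.2²) ≈ 2.5.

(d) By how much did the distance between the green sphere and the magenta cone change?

+2.7

The distance was about 5.8 in the first image and 8.5 in the second, so they moved 2.7 units further apart.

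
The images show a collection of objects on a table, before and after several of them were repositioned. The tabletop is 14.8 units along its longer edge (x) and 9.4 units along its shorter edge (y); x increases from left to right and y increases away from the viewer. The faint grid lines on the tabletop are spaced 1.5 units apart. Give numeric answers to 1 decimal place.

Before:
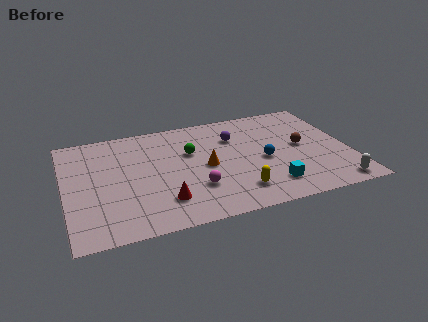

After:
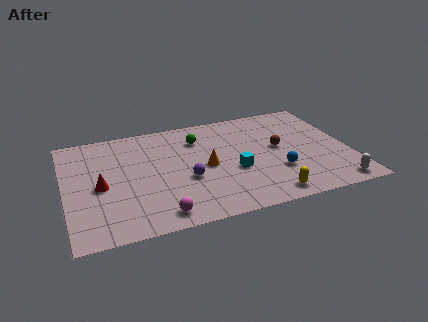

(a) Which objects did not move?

the orange cone and the white capsule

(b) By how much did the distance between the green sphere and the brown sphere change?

-1.3

Before: roughly 5.9 units apart; after: 4.6. That's 1.3 units closer together.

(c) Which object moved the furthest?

the purple sphere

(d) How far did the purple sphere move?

4.1

The purple sphere moved from about (9.0, 6.7) to (6.2, 3.7), a distance of √(2.8² + 3.0²) ≈ 4.1.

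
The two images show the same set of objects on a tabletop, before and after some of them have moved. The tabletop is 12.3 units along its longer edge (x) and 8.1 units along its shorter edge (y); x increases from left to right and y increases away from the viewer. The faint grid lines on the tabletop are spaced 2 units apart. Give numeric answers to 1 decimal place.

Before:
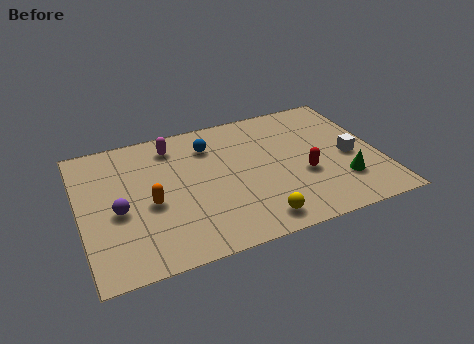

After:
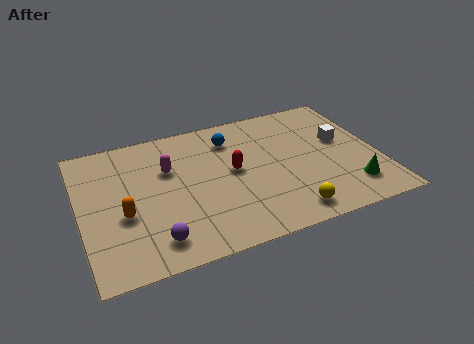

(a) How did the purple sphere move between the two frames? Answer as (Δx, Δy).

(1.3, -2.1)

From the two frames, the purple sphere sits at roughly (1.5, 3.5) before and (2.8, 1.4) after.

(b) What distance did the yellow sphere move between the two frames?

1.3

From (6.9, 1.1) to (8.2, 1.1), the yellow sphere covered √(1.3² + 0.0²) ≈ 1.3 units.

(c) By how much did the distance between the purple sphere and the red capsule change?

-3.1

The distance was about 7.6 in the first image and 4.5 in the second, so they moved 3.1 units closer together.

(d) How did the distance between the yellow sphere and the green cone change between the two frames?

-1.1

The distance was about 3.9 in the first image and 2.8 in the second, so they moved 1.1 units closer together.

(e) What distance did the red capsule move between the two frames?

3.0

The red capsule moved from about (9.1, 3.1) to (6.3, 4.3), a distance of √(2.8² + 1.2²) ≈ 3.0.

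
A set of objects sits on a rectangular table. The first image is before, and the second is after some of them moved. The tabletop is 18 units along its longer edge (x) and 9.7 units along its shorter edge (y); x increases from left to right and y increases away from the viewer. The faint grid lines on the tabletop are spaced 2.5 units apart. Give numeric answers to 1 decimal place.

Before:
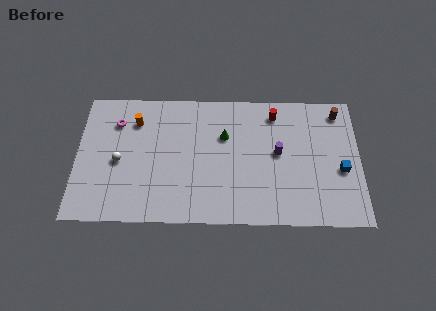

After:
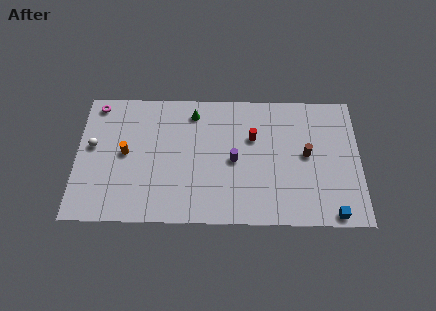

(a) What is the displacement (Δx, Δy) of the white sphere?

(-1.7, 1.1)

The white sphere started near (2.7, 4.4) and ended near (1.0, 5.5).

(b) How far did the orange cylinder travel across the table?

2.5

The orange cylinder was near (3.7, 7.4) before and (3.1, 5.0) after, so it travelled √(0.6² + 2.4²) ≈ 2.5 units.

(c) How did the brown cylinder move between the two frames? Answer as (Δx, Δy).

(-2.1, -3.2)

From the two frames, the brown cylinder sits at roughly (16.7, 8.3) before and (14.6, 5.1) after.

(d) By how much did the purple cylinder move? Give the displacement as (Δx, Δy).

(-2.8, -0.6)

The purple cylinder started near (12.8, 5.2) and ended near (10.0, 4.6).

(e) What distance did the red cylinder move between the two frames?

2.3

The red cylinder was near (12.6, 8.1) before and (11.2, 6.3) after, so it travelled √(1.4² + 1.8²) ≈ 2.3 units.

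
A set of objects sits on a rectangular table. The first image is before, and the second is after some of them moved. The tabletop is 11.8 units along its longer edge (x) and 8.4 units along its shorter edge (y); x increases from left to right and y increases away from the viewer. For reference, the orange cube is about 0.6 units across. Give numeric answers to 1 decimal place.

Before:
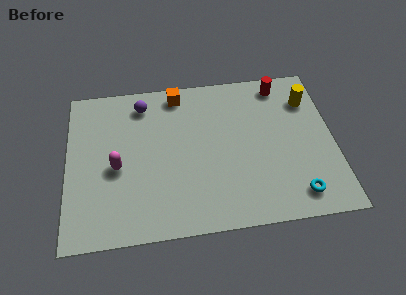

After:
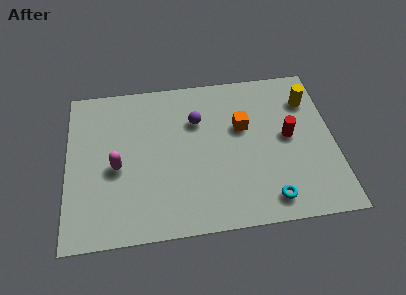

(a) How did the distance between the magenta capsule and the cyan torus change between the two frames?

-1.1

The distance was about 8.2 in the first image and 7.1 in the second, so they moved 1.1 units closer together.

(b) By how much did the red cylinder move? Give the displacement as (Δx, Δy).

(0.2, -2.9)

The red cylinder was at about (9.6, 7.3) and moved to about (9.8, 4.4).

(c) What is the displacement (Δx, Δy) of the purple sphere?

(2.4, -1.2)

The purple sphere started near (3.4, 7.0) and ended near (5.8, 5.8).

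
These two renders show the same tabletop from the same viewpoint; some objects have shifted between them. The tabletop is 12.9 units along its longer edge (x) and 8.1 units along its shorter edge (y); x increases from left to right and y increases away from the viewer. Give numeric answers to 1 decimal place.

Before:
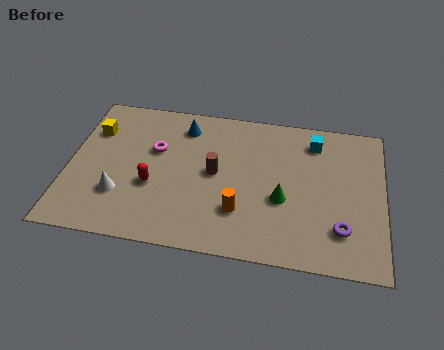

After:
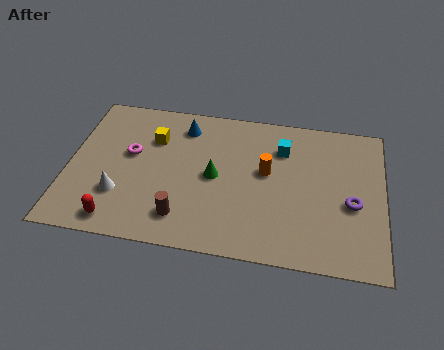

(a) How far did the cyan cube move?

1.4

The cyan cube moved from about (10.0, 6.6) to (8.7, 6.0), a distance of √(1.3² + 0.6²) ≈ 1.4.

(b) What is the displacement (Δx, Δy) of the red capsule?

(-1.3, -2.1)

The red capsule started near (3.5, 3.1) and ended near (2.2, 1.0).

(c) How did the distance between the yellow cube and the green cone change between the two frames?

-5.2

Before: roughly 8.3 units apart; after: 3.1. That's 5.2 units closer together.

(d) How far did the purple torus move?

1.5

From (11.2, 2.0) to (11.6, 3.4), the purple torus covered √(0.4² + 1.4²) ≈ 1.5 units.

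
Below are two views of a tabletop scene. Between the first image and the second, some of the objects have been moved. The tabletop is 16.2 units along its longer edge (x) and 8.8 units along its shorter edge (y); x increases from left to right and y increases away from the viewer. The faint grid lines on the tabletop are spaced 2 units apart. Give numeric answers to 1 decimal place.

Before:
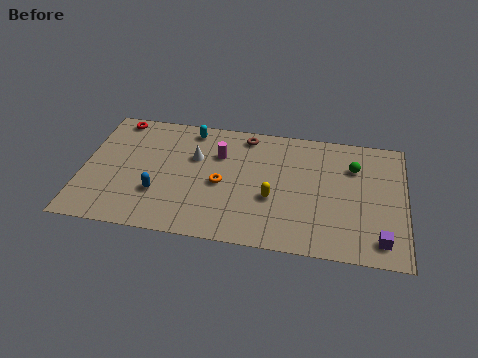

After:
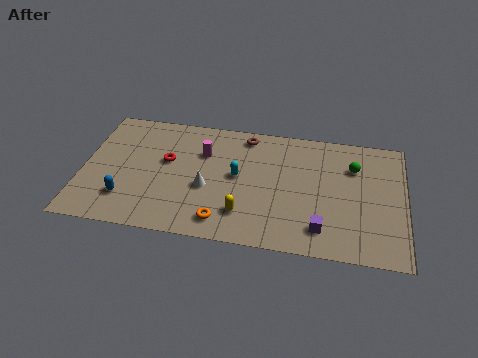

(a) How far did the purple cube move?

2.9

From (15.0, 1.4) to (12.1, 1.7), the purple cube covered √(2.9² + 0.3²) ≈ 2.9 units.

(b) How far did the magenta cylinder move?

0.8

The magenta cylinder was near (6.8, 6.1) before and (6.0, 6.1) after, so it travelled √(0.8² + 0.0²) ≈ 0.8 units.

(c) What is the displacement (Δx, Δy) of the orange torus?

(0.2, -2.6)

The orange torus started near (7.0, 4.0) and ended near (7.2, 1.4).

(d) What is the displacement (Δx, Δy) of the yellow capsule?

(-1.4, -1.3)

From the two frames, the yellow capsule sits at roughly (9.6, 3.4) before and (8.2, 2.1) after.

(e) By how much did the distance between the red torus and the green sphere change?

-2.7

The distance was about 12.2 in the first image and 9.5 in the second, so they moved 2.7 units closer together.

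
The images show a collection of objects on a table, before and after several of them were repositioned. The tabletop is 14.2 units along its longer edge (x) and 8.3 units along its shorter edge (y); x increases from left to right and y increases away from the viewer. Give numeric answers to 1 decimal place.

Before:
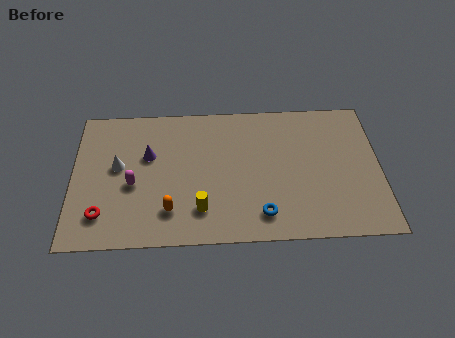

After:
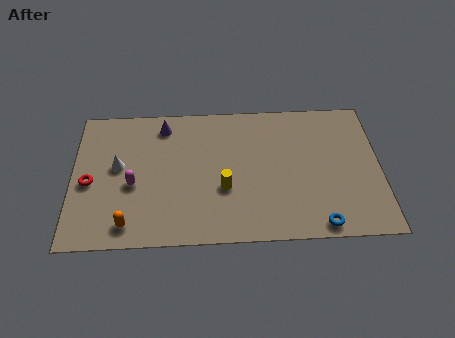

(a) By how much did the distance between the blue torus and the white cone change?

+2.7

They were about 7.3 units apart before and 10.0 after — 2.7 units further apart.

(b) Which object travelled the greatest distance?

the blue torus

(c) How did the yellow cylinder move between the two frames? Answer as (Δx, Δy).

(1.1, 1.2)

From the two frames, the yellow cylinder sits at roughly (5.9, 1.9) before and (7.0, 3.1) after.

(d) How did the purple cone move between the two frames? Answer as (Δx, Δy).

(0.7, 1.8)

From the two frames, the purple cone sits at roughly (3.5, 5.2) before and (4.2, 7.0) after.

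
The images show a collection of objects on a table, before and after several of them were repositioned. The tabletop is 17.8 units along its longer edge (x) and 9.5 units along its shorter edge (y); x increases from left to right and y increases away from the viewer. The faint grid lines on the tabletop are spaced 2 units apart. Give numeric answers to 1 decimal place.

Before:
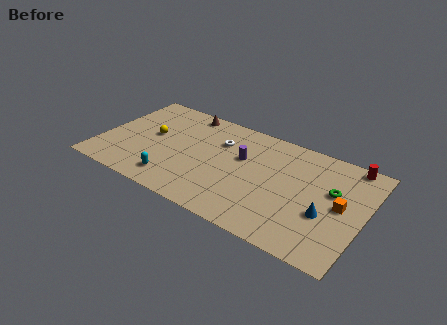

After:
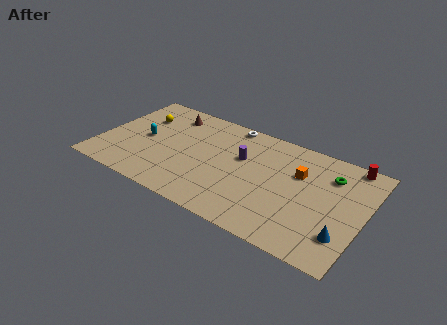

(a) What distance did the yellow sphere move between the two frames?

1.8

From (3.3, 5.2) to (2.3, 6.7), the yellow sphere covered √(1.0² + 1.5²) ≈ 1.8 units.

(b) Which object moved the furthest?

the cyan capsule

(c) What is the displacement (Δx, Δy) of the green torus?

(-0.3, 1.3)

The green torus was at about (15.6, 5.8) and moved to about (15.3, 7.1).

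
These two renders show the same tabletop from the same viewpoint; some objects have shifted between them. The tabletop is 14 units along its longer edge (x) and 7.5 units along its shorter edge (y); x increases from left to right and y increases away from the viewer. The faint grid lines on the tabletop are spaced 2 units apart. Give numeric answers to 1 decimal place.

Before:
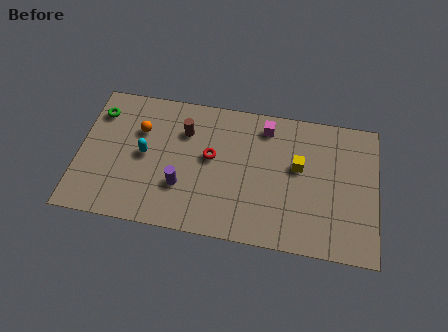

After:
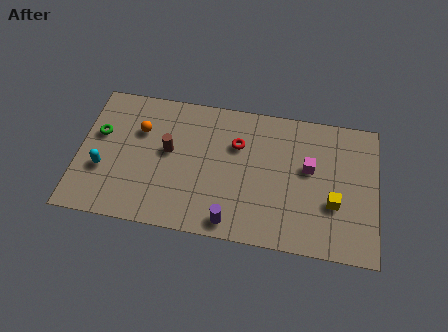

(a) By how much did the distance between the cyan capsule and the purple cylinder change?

+4.1

The distance was about 2.3 in the first image and 6.4 in the second, so they moved 4.1 units further apart.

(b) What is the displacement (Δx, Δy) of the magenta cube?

(2.1, -1.9)

From the two frames, the magenta cube sits at roughly (8.7, 6.3) before and (10.8, 4.4) after.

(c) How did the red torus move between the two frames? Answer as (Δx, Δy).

(1.2, 0.9)

The red torus started near (6.2, 4.2) and ended near (7.4, 5.1).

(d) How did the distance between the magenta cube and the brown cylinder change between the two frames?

+2.7

The distance was about 3.9 in the first image and 6.6 in the second, so they moved 2.7 units further apart.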